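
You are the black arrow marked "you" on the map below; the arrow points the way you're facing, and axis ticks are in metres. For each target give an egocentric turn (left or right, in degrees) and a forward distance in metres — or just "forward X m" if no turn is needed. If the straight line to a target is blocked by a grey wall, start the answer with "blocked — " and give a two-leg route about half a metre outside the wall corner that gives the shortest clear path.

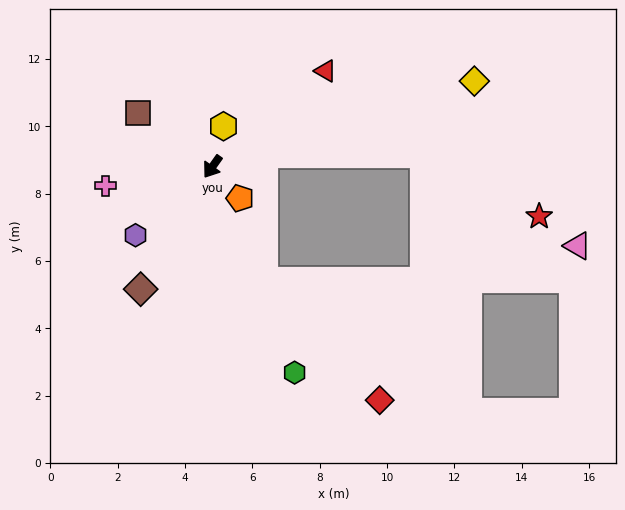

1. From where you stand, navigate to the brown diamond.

turn left 5°, forward 4.2 m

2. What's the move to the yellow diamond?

turn left 143°, forward 8.2 m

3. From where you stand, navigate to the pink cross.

turn right 44°, forward 3.2 m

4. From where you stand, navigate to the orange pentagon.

turn left 77°, forward 1.2 m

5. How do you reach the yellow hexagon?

turn right 160°, forward 1.2 m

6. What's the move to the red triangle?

turn left 166°, forward 4.4 m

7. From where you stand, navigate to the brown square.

turn right 91°, forward 2.7 m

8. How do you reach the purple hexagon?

turn right 13°, forward 3.1 m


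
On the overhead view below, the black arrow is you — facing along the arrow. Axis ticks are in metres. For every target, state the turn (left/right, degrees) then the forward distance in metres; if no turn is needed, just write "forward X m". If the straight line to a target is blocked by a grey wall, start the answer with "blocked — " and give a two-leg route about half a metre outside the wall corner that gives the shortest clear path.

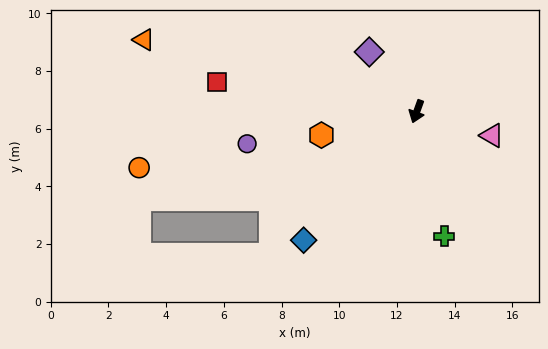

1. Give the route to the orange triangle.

turn right 85°, forward 9.8 m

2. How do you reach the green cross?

turn left 32°, forward 4.4 m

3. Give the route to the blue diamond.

turn right 21°, forward 5.9 m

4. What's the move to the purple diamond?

turn right 121°, forward 2.6 m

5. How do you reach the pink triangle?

turn left 92°, forward 2.7 m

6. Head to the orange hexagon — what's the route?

turn right 56°, forward 3.4 m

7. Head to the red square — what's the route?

turn right 79°, forward 7.0 m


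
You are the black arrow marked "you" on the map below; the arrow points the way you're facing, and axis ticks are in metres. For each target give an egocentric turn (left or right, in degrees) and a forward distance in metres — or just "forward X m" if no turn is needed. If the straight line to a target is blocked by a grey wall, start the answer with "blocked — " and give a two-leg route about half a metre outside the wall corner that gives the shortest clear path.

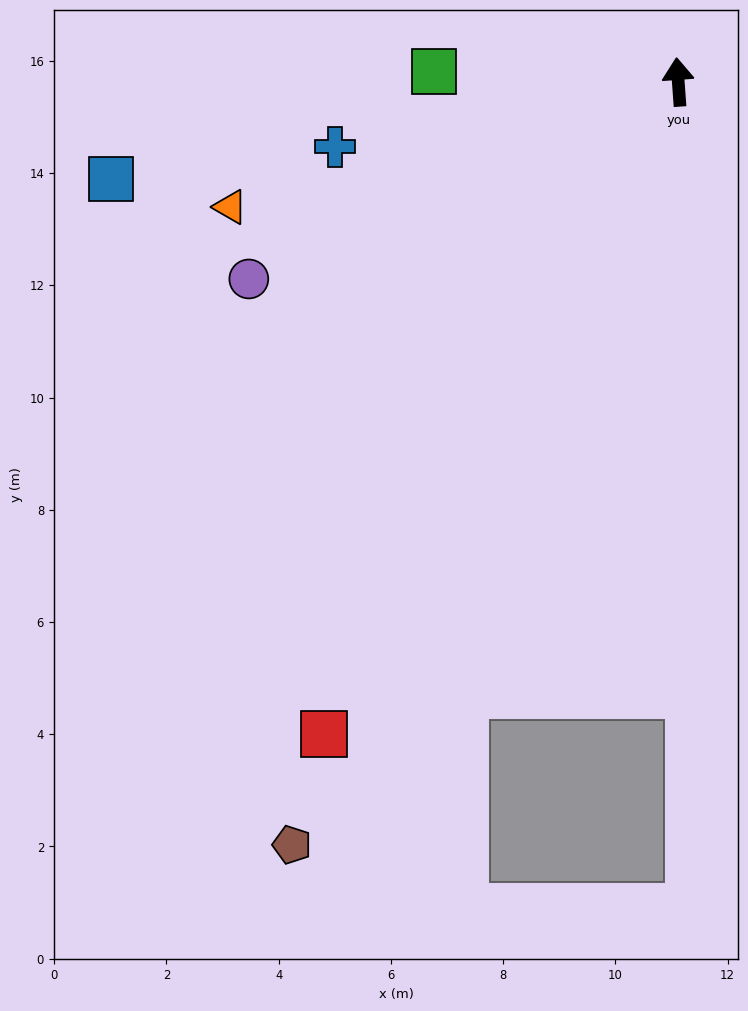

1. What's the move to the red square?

turn left 147°, forward 13.2 m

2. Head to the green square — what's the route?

turn left 83°, forward 4.4 m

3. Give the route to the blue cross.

turn left 97°, forward 6.2 m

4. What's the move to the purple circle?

turn left 111°, forward 8.4 m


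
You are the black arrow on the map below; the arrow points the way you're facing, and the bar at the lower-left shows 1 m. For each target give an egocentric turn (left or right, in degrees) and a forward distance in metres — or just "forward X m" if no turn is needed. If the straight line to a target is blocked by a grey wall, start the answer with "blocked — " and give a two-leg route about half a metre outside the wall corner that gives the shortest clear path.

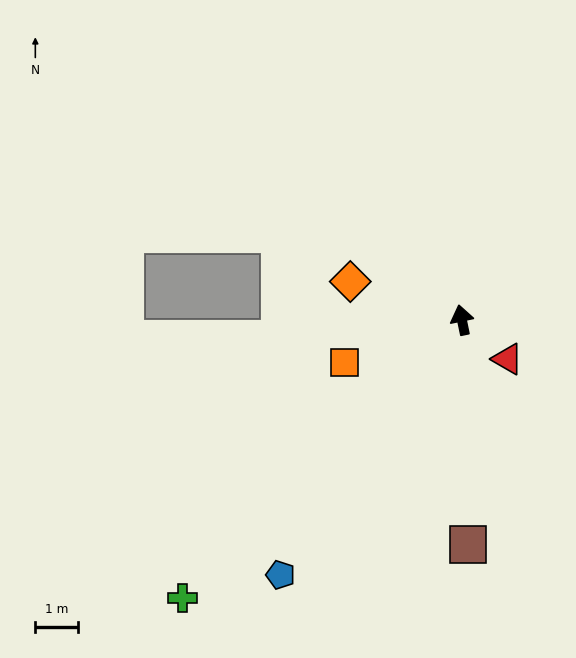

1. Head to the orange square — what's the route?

turn left 98°, forward 2.9 m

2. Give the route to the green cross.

turn left 123°, forward 9.2 m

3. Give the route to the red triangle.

turn right 142°, forward 1.4 m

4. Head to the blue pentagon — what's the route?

turn left 133°, forward 7.3 m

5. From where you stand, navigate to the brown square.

turn left 170°, forward 5.3 m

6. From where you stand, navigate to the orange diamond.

turn left 59°, forward 2.8 m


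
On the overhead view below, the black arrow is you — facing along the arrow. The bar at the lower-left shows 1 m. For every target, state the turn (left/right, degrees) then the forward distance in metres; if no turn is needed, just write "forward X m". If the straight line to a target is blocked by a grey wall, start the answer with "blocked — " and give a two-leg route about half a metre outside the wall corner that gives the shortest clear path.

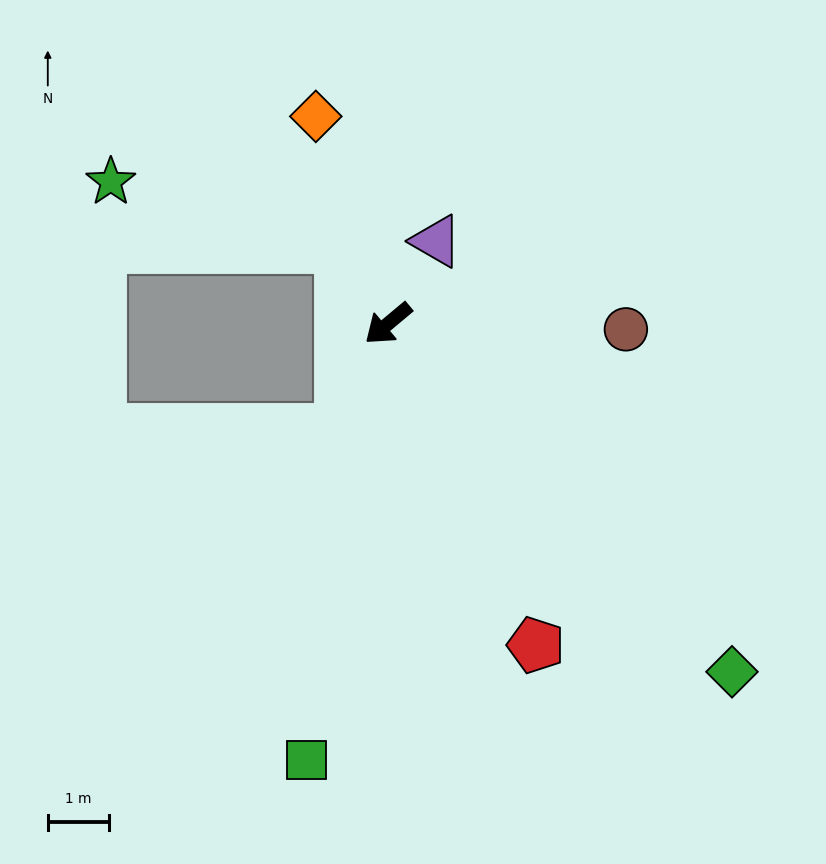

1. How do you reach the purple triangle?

turn right 160°, forward 1.6 m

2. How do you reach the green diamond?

turn left 95°, forward 8.0 m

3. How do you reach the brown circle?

turn left 139°, forward 3.9 m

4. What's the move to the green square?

turn left 40°, forward 7.2 m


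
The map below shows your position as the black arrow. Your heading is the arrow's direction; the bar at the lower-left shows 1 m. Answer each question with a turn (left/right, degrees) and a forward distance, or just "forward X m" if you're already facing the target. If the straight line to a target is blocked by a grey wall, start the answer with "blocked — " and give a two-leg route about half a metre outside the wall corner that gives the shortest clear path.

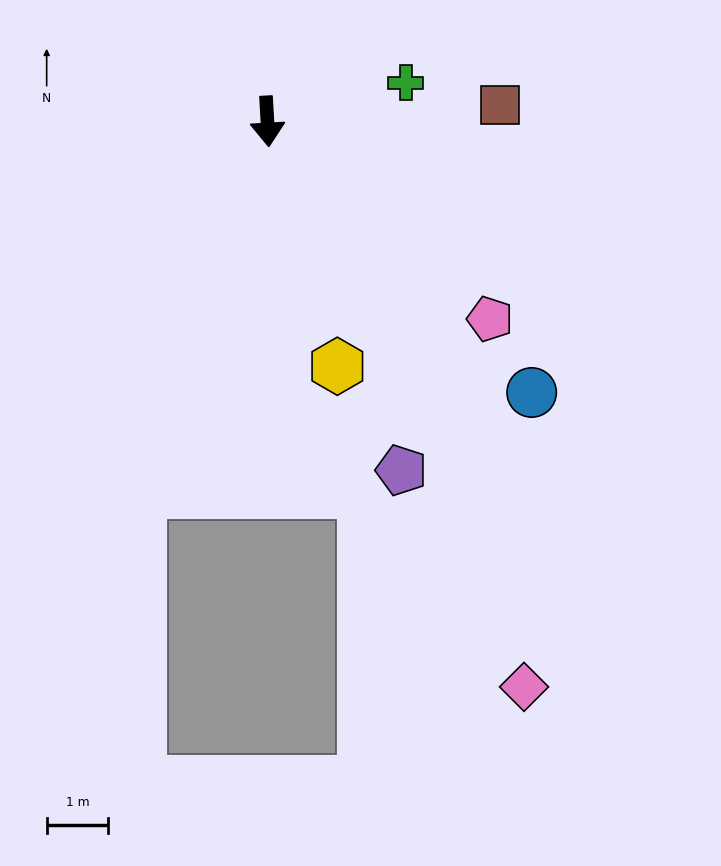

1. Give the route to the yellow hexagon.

turn left 13°, forward 4.1 m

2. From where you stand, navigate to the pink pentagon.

turn left 45°, forward 4.8 m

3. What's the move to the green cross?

turn left 102°, forward 2.3 m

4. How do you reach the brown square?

turn left 91°, forward 3.8 m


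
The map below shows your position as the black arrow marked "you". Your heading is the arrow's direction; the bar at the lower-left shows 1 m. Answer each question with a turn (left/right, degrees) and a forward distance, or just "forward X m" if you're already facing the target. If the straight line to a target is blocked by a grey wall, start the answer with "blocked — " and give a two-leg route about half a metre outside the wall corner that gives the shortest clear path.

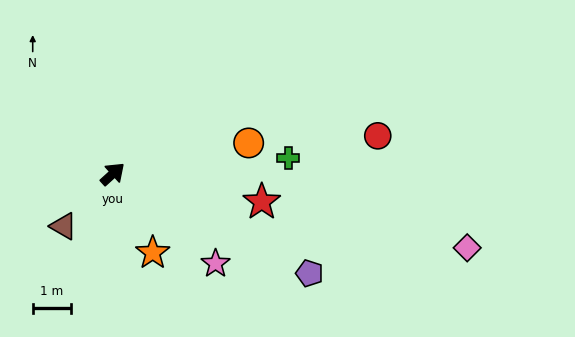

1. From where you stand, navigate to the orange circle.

turn right 29°, forward 3.6 m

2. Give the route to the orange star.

turn right 105°, forward 2.3 m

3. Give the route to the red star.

turn right 53°, forward 3.9 m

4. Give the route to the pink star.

turn right 83°, forward 3.5 m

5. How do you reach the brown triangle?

turn right 176°, forward 1.9 m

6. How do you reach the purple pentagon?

turn right 69°, forward 5.7 m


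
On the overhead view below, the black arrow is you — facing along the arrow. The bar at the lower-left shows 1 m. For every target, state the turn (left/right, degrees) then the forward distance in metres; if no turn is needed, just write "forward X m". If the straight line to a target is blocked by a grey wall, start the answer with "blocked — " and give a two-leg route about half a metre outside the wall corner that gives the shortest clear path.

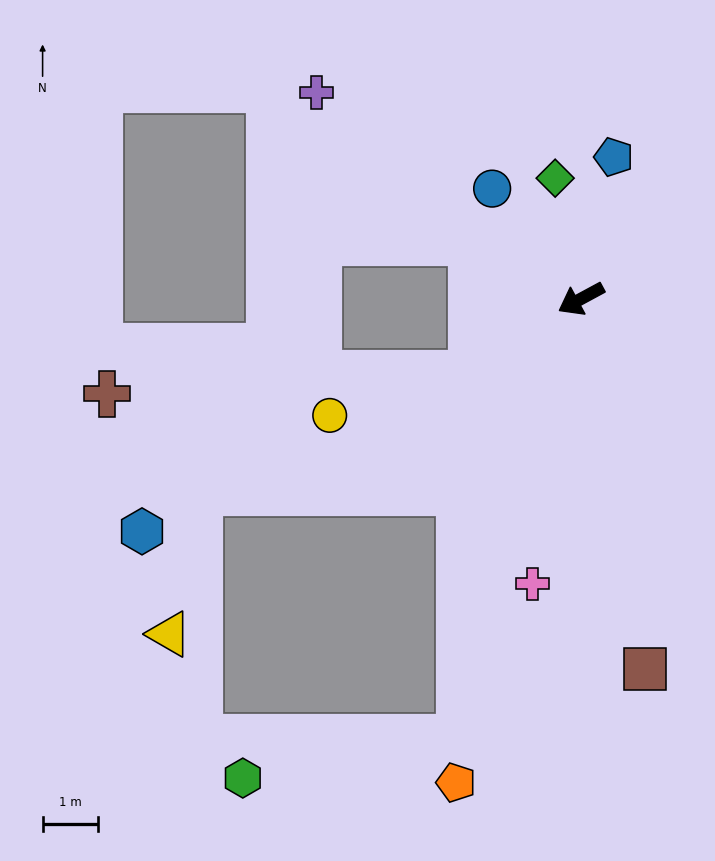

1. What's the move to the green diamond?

turn right 106°, forward 2.2 m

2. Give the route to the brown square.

turn left 71°, forward 6.8 m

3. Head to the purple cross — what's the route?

turn right 66°, forward 6.1 m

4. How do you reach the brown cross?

blocked — turn left 6°, forward 2.4 m, then turn right 31°, forward 6.6 m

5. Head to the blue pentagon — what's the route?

turn right 131°, forward 2.6 m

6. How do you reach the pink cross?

turn left 52°, forward 5.2 m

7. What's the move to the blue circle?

turn right 80°, forward 2.6 m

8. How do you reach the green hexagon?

blocked — turn left 46°, forward 8.2 m, then turn right 64°, forward 4.0 m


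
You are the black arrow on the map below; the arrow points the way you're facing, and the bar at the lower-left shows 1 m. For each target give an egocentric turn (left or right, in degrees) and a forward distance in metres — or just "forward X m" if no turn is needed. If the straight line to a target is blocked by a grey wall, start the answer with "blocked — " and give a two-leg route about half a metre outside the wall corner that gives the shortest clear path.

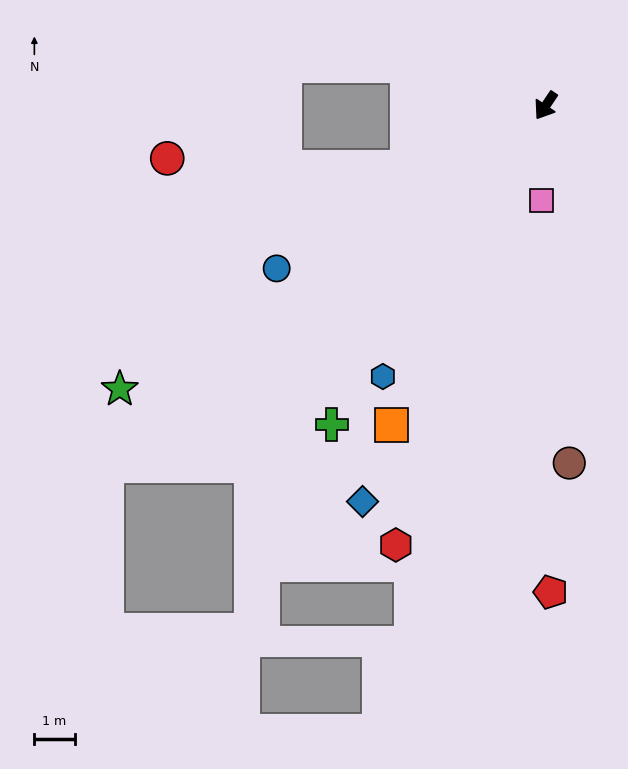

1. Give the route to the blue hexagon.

turn left 3°, forward 7.8 m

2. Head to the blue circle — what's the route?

turn right 25°, forward 7.8 m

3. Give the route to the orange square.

turn left 8°, forward 8.8 m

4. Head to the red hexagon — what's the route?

turn left 15°, forward 11.5 m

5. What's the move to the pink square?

turn left 31°, forward 2.3 m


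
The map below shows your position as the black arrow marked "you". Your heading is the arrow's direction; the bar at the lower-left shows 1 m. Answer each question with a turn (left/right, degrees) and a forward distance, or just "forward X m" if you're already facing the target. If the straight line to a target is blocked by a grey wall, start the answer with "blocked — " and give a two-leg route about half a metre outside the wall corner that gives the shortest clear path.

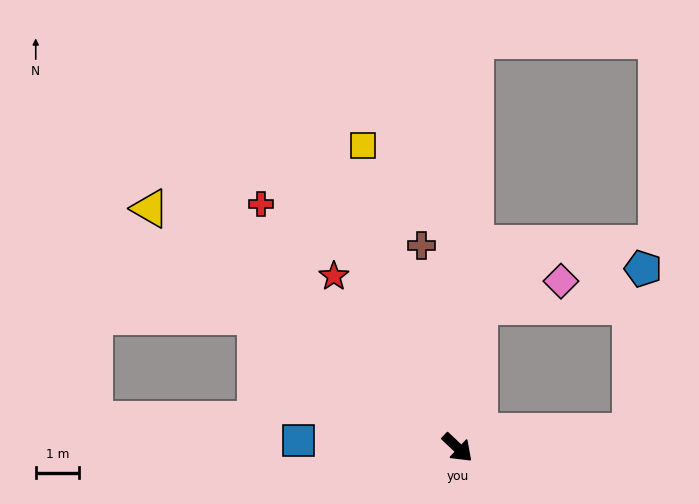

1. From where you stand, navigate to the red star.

turn left 169°, forward 4.9 m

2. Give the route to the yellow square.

turn left 151°, forward 7.3 m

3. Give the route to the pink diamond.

blocked — turn left 124°, forward 3.3 m, then turn right 63°, forward 2.0 m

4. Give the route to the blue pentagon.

blocked — turn left 49°, forward 4.0 m, then turn left 80°, forward 3.8 m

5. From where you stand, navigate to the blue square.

turn right 139°, forward 3.7 m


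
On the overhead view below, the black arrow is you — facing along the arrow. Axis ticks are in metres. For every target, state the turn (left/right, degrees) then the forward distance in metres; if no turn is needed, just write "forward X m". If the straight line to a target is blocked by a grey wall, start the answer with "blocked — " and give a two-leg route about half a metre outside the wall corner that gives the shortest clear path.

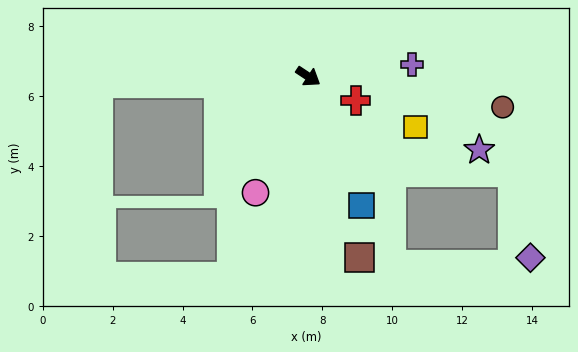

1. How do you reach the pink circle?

turn right 81°, forward 3.7 m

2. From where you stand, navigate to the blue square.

turn right 34°, forward 4.0 m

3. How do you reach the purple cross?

turn left 40°, forward 3.0 m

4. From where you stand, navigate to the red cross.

turn left 7°, forward 1.5 m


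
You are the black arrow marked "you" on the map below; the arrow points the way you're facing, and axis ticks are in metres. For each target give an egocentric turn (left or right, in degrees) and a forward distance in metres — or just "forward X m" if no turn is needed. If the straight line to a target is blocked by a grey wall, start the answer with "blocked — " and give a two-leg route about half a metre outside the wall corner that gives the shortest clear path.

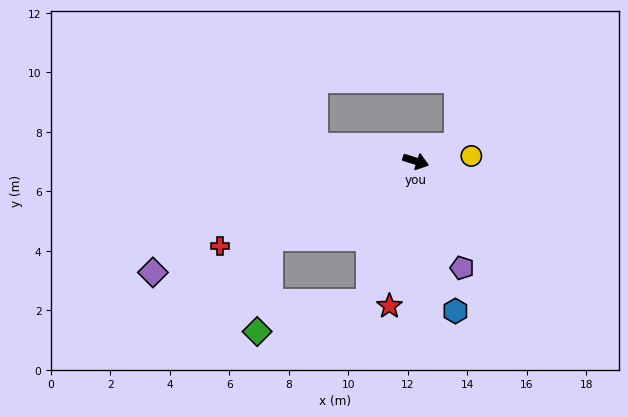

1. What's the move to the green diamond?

blocked — turn right 134°, forward 5.5 m, then turn left 53°, forward 3.2 m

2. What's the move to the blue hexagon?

turn right 58°, forward 5.2 m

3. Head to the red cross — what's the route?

turn right 139°, forward 7.2 m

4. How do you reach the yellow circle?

turn left 23°, forward 1.9 m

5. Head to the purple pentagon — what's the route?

turn right 49°, forward 3.9 m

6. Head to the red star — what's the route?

turn right 83°, forward 5.0 m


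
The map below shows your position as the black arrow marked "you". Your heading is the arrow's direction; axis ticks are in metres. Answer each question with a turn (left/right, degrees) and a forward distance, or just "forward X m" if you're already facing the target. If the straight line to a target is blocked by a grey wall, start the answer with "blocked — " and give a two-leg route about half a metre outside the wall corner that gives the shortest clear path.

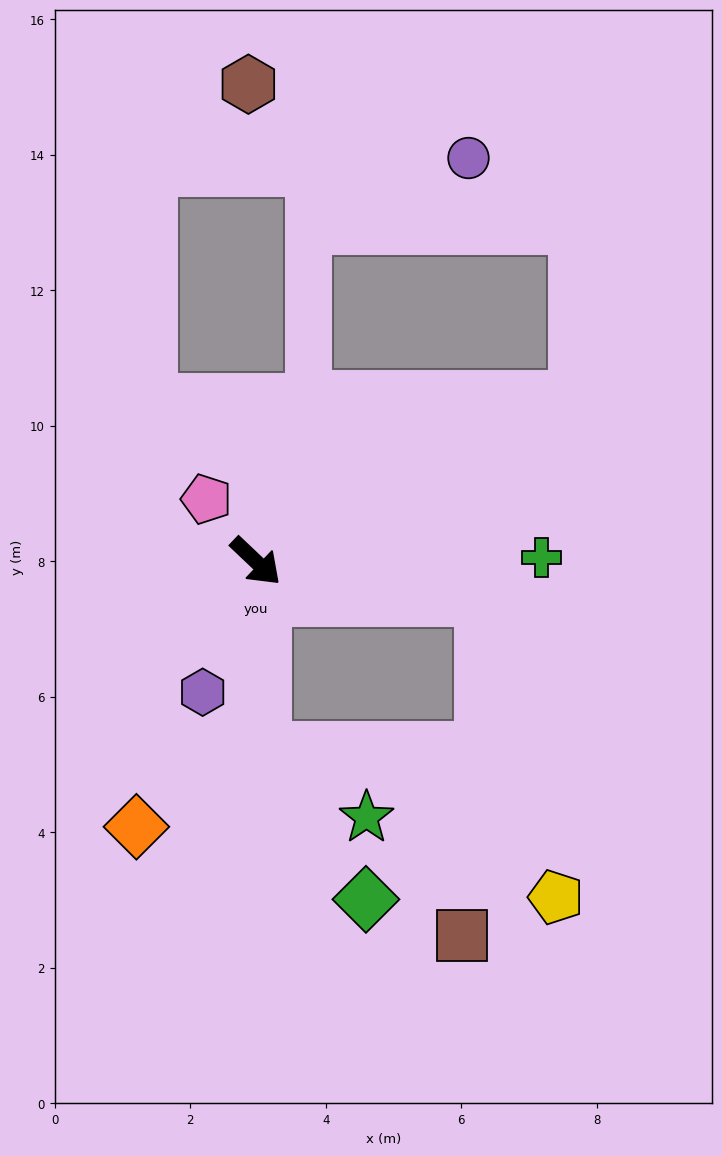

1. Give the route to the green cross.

turn left 44°, forward 4.2 m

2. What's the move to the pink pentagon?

turn left 172°, forward 1.2 m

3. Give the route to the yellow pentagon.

blocked — turn left 35°, forward 3.4 m, then turn right 68°, forward 4.6 m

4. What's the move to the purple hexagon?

turn right 69°, forward 2.1 m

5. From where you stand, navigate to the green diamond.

blocked — turn right 44°, forward 2.8 m, then turn left 32°, forward 2.7 m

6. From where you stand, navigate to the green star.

blocked — turn right 44°, forward 2.8 m, then turn left 55°, forward 1.8 m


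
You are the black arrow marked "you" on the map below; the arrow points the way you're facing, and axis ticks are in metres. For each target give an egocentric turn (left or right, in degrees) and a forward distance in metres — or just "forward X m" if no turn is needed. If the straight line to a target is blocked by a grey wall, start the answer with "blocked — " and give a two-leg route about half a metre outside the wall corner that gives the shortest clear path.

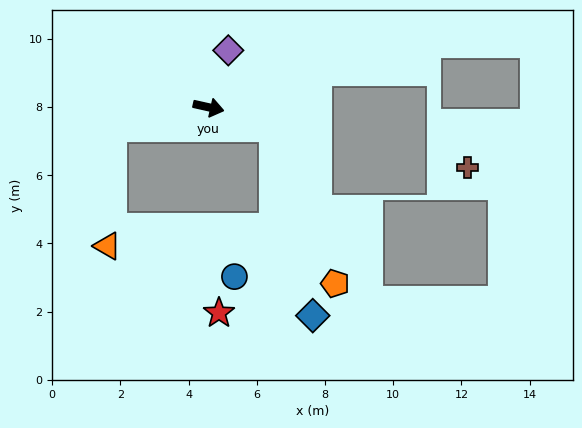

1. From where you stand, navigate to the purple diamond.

turn left 83°, forward 1.8 m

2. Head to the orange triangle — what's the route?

blocked — turn right 155°, forward 2.9 m, then turn left 75°, forward 3.5 m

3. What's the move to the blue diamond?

blocked — turn right 5°, forward 2.0 m, then turn right 60°, forward 5.6 m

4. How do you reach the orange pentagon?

blocked — turn right 5°, forward 2.0 m, then turn right 51°, forward 4.9 m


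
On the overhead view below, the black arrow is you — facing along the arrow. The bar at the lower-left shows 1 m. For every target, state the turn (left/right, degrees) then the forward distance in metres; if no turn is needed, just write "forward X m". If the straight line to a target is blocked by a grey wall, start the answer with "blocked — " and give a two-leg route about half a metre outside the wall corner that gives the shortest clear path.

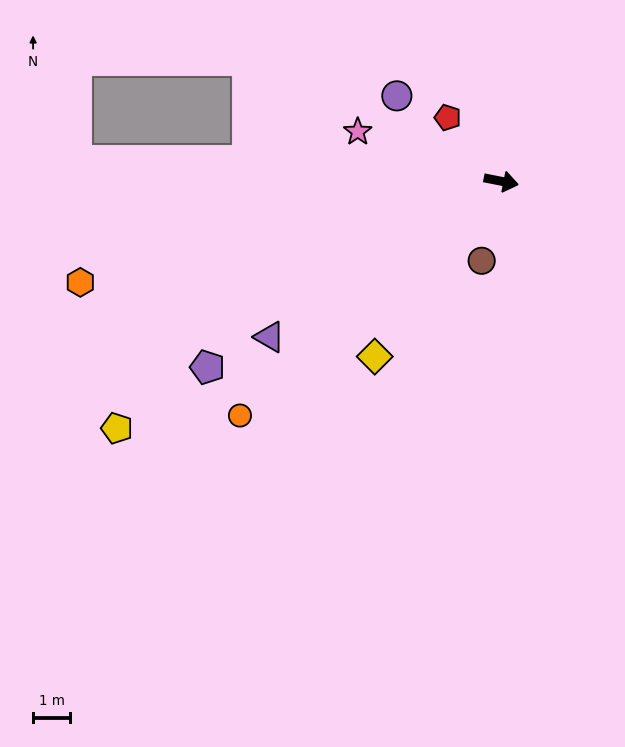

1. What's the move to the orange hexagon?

turn right 155°, forward 11.7 m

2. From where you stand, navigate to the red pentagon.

turn left 141°, forward 2.2 m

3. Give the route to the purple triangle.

turn right 135°, forward 7.5 m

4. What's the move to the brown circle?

turn right 93°, forward 2.2 m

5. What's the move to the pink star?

turn left 172°, forward 4.1 m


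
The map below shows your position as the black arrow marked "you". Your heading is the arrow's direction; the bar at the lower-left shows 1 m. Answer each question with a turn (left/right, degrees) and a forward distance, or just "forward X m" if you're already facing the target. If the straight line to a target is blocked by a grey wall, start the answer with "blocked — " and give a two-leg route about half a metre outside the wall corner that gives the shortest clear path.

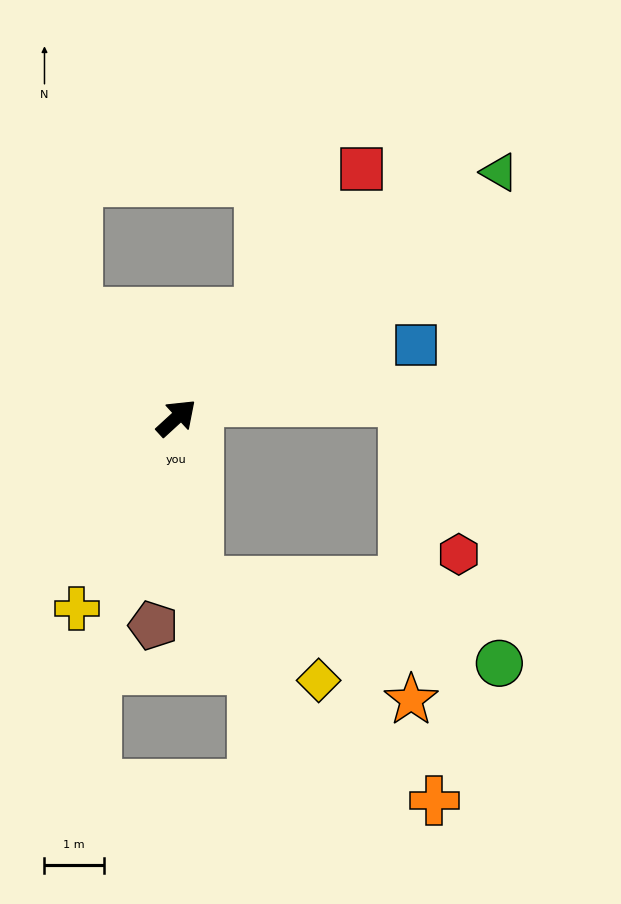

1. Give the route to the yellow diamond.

blocked — turn right 125°, forward 2.8 m, then turn left 43°, forward 2.6 m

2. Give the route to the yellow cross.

turn right 160°, forward 3.6 m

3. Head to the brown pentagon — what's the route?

turn right 139°, forward 3.5 m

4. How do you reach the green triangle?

turn right 5°, forward 6.9 m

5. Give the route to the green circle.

blocked — turn right 125°, forward 2.8 m, then turn left 67°, forward 5.3 m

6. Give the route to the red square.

turn left 11°, forward 5.2 m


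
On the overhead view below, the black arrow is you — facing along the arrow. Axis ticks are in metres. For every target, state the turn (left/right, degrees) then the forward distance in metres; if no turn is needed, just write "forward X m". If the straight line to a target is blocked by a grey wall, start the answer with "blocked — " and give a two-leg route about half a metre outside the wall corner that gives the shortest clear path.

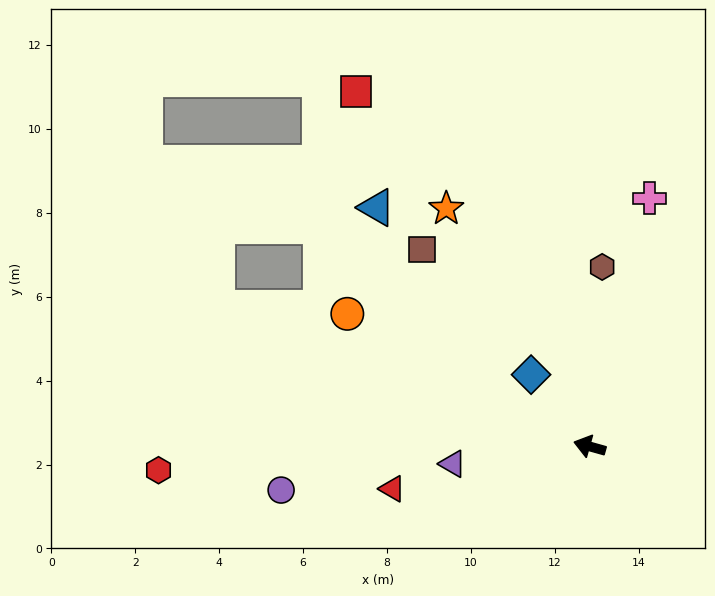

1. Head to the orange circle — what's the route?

turn right 13°, forward 6.6 m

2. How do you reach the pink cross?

turn right 88°, forward 6.1 m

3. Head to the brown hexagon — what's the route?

turn right 78°, forward 4.3 m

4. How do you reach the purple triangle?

turn left 23°, forward 3.3 m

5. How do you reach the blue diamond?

turn right 35°, forward 2.2 m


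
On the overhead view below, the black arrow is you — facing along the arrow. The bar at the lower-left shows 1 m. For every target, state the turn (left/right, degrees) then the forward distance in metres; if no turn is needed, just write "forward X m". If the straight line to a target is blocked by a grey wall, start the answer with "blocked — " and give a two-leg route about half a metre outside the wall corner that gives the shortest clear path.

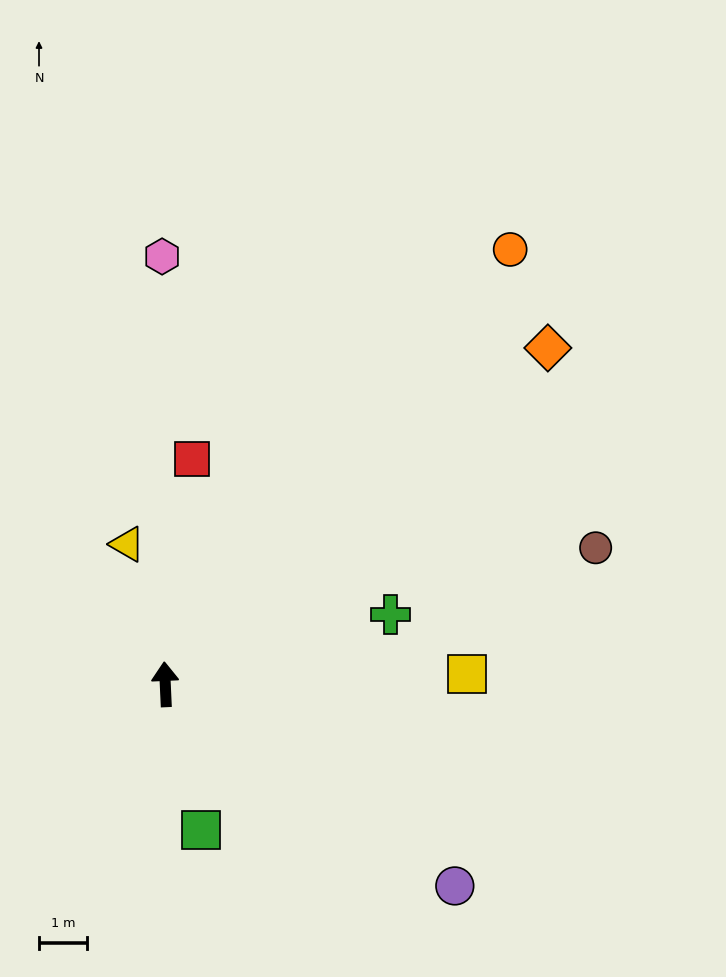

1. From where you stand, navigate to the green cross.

turn right 75°, forward 4.9 m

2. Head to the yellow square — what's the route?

turn right 91°, forward 6.3 m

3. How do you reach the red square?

turn right 9°, forward 4.7 m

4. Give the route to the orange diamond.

turn right 51°, forward 10.6 m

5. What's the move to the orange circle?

turn right 41°, forward 11.6 m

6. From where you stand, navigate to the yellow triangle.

turn left 13°, forward 3.0 m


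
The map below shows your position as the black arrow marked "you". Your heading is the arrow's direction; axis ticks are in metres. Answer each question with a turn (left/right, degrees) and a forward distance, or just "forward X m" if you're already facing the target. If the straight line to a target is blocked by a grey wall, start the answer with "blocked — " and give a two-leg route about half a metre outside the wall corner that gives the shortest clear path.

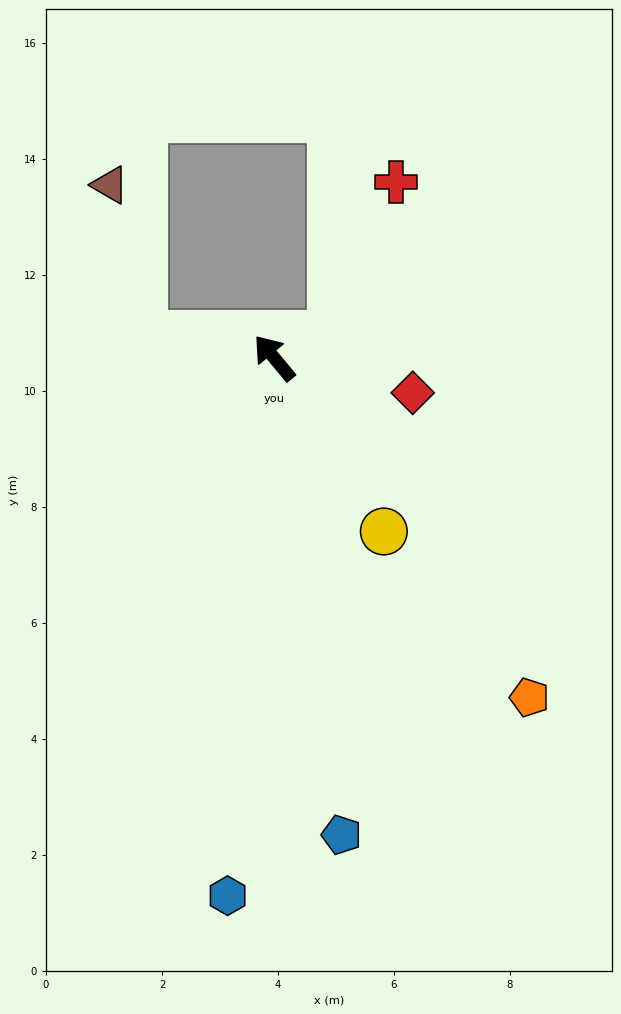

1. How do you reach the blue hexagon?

turn left 135°, forward 9.3 m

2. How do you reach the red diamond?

turn right 144°, forward 2.5 m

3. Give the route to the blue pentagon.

turn left 148°, forward 8.3 m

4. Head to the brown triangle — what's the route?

blocked — turn left 41°, forward 2.3 m, then turn right 68°, forward 2.7 m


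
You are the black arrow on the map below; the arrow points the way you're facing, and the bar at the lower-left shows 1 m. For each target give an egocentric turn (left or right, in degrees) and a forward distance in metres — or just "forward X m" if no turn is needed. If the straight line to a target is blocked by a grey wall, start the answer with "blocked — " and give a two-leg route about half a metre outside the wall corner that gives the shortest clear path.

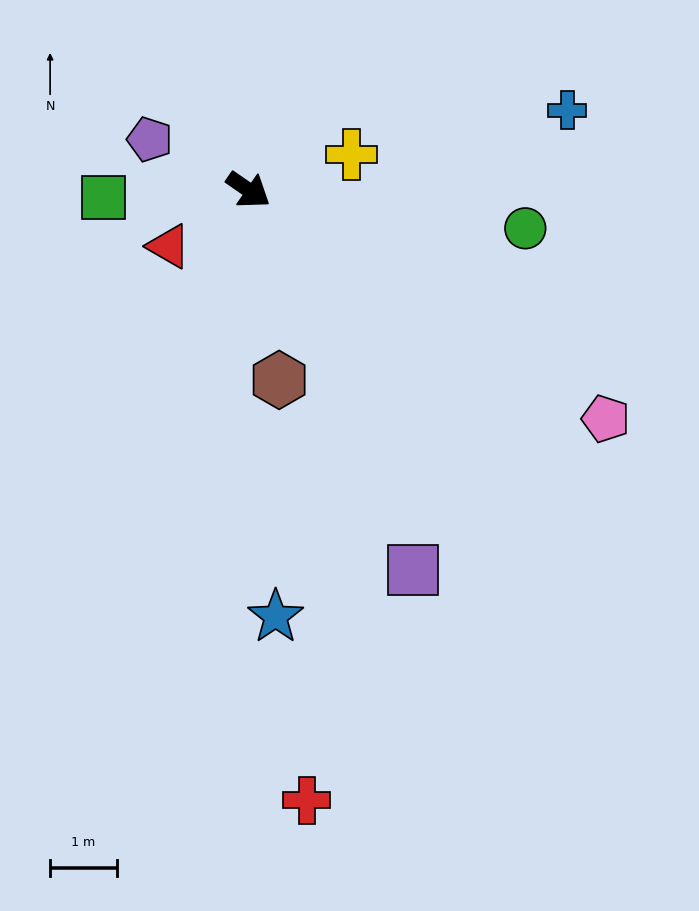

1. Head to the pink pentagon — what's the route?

turn left 2°, forward 6.4 m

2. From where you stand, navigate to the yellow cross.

turn left 54°, forward 1.6 m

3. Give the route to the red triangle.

turn right 110°, forward 1.5 m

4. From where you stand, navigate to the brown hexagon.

turn right 46°, forward 2.9 m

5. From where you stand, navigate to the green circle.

turn left 27°, forward 4.2 m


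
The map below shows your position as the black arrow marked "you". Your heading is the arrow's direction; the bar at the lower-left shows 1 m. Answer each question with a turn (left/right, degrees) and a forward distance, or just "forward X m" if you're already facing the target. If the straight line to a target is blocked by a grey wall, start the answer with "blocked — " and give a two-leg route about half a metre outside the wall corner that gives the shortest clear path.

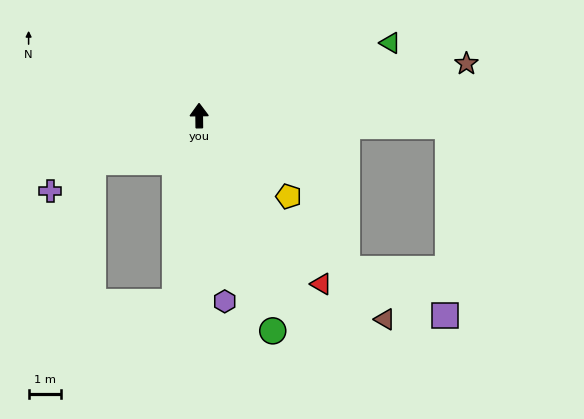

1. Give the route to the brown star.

turn right 80°, forward 8.4 m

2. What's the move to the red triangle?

turn right 145°, forward 6.4 m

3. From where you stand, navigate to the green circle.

turn right 162°, forward 7.0 m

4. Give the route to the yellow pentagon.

turn right 133°, forward 3.7 m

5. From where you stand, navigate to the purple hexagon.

turn right 173°, forward 5.8 m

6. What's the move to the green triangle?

turn right 70°, forward 6.3 m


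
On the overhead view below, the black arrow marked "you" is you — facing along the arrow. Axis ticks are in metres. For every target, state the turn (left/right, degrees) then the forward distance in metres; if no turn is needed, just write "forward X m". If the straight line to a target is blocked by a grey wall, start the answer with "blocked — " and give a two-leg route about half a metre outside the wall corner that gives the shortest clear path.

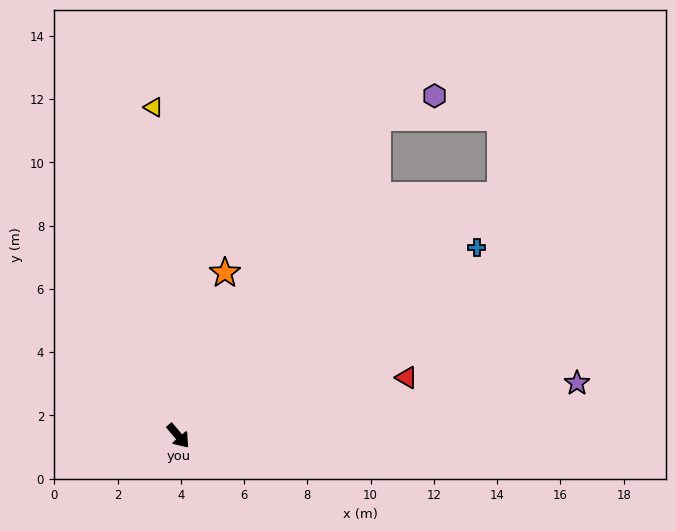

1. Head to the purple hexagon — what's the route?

blocked — turn left 108°, forward 11.9 m, then turn right 37°, forward 1.9 m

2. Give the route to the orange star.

turn left 124°, forward 5.4 m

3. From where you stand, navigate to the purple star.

turn left 57°, forward 12.7 m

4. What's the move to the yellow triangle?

turn left 144°, forward 10.4 m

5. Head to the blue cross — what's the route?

turn left 82°, forward 11.2 m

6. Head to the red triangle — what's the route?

turn left 64°, forward 7.5 m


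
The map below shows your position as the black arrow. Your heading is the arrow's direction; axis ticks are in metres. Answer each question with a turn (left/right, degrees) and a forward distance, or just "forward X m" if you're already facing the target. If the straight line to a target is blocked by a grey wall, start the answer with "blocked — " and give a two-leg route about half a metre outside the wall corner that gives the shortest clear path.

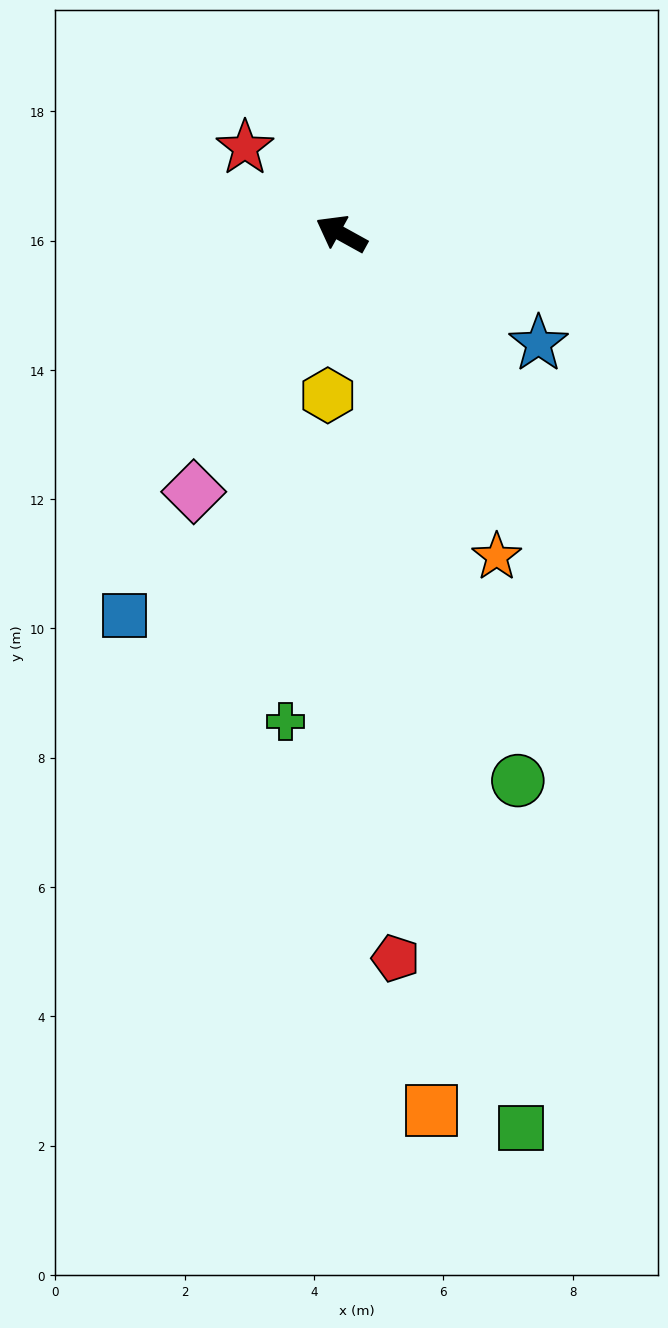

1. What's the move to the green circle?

turn left 137°, forward 8.9 m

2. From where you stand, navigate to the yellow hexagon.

turn left 114°, forward 2.5 m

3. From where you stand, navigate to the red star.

turn right 13°, forward 2.0 m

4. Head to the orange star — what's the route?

turn left 145°, forward 5.5 m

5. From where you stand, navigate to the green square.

turn left 130°, forward 14.1 m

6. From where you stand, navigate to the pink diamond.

turn left 89°, forward 4.6 m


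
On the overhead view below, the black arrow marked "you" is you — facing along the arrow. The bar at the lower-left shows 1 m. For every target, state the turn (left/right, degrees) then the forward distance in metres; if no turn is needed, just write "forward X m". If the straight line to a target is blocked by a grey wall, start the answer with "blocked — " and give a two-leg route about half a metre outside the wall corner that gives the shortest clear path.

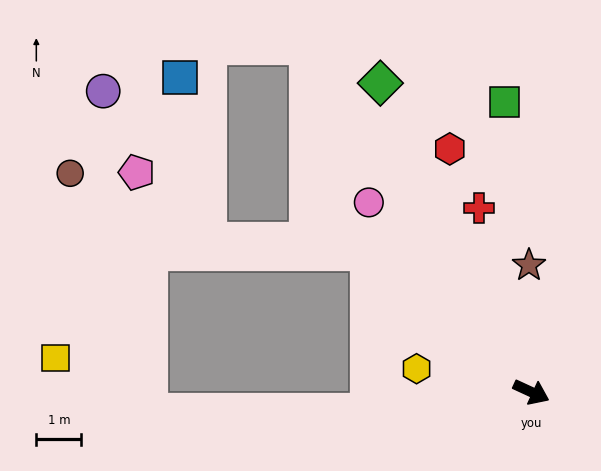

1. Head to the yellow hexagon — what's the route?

turn right 167°, forward 2.6 m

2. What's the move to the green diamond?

turn left 141°, forward 7.6 m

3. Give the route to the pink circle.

turn left 155°, forward 5.5 m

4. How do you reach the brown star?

turn left 116°, forward 2.8 m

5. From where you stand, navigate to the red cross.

turn left 131°, forward 4.2 m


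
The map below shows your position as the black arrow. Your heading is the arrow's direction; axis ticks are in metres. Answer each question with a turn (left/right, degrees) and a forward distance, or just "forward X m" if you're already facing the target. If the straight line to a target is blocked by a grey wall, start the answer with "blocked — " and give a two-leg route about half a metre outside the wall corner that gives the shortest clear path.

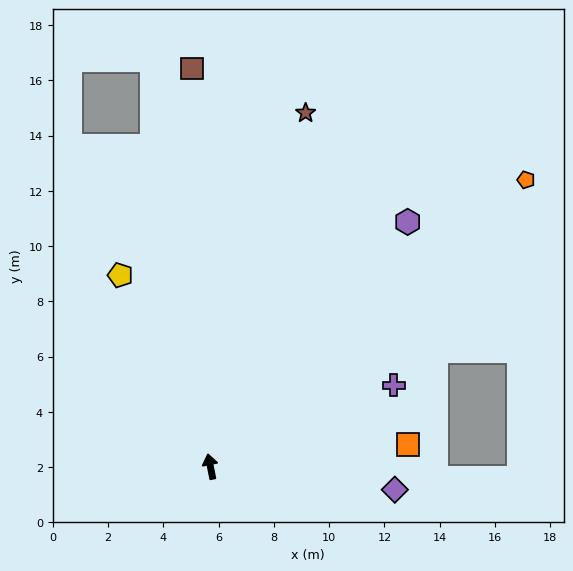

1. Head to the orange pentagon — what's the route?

turn right 59°, forward 15.4 m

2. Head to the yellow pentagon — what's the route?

turn left 14°, forward 7.7 m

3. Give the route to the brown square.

turn right 9°, forward 14.4 m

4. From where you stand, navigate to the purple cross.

turn right 77°, forward 7.3 m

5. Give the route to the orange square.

turn right 95°, forward 7.2 m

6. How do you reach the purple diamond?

turn right 108°, forward 6.7 m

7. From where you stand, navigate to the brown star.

turn right 26°, forward 13.3 m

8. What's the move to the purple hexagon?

turn right 50°, forward 11.4 m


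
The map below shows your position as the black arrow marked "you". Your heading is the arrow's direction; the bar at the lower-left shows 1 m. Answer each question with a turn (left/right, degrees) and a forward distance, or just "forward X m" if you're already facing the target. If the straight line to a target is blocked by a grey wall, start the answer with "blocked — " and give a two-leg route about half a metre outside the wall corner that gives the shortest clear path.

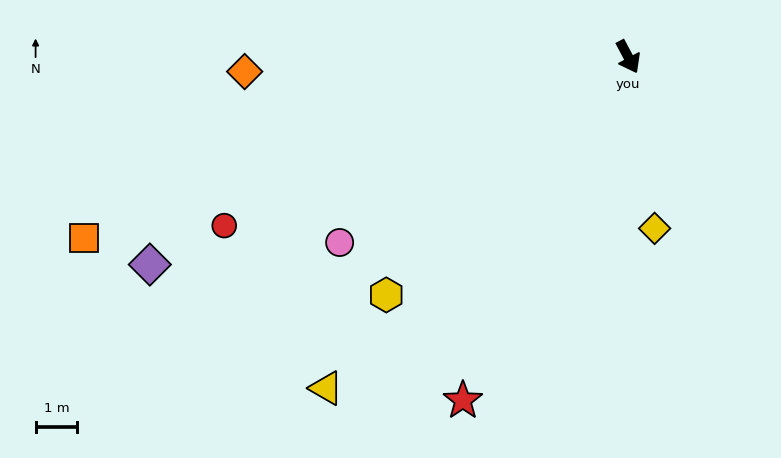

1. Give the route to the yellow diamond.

turn right 19°, forward 4.2 m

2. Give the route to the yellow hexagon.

turn right 73°, forward 8.1 m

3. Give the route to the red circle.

turn right 95°, forward 10.5 m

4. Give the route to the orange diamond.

turn right 116°, forward 9.2 m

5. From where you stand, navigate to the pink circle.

turn right 85°, forward 8.2 m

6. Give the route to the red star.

turn right 54°, forward 9.1 m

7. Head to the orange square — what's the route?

turn right 100°, forward 13.7 m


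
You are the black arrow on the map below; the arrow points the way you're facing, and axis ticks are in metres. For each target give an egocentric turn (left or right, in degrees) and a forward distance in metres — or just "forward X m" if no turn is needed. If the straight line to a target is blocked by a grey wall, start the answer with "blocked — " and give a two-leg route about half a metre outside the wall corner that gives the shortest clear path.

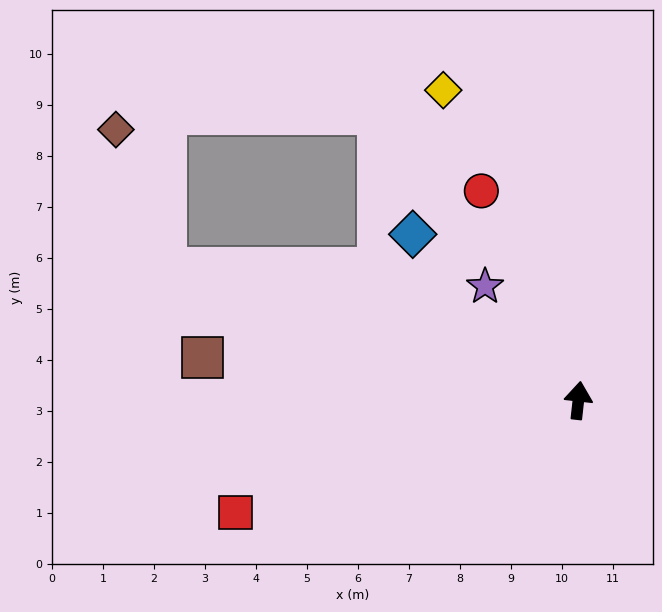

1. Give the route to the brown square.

turn left 90°, forward 7.4 m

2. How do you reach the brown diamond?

blocked — turn left 79°, forward 8.5 m, then turn right 53°, forward 2.9 m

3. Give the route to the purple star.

turn left 46°, forward 2.9 m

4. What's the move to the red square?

turn left 114°, forward 7.1 m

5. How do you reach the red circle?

turn left 31°, forward 4.5 m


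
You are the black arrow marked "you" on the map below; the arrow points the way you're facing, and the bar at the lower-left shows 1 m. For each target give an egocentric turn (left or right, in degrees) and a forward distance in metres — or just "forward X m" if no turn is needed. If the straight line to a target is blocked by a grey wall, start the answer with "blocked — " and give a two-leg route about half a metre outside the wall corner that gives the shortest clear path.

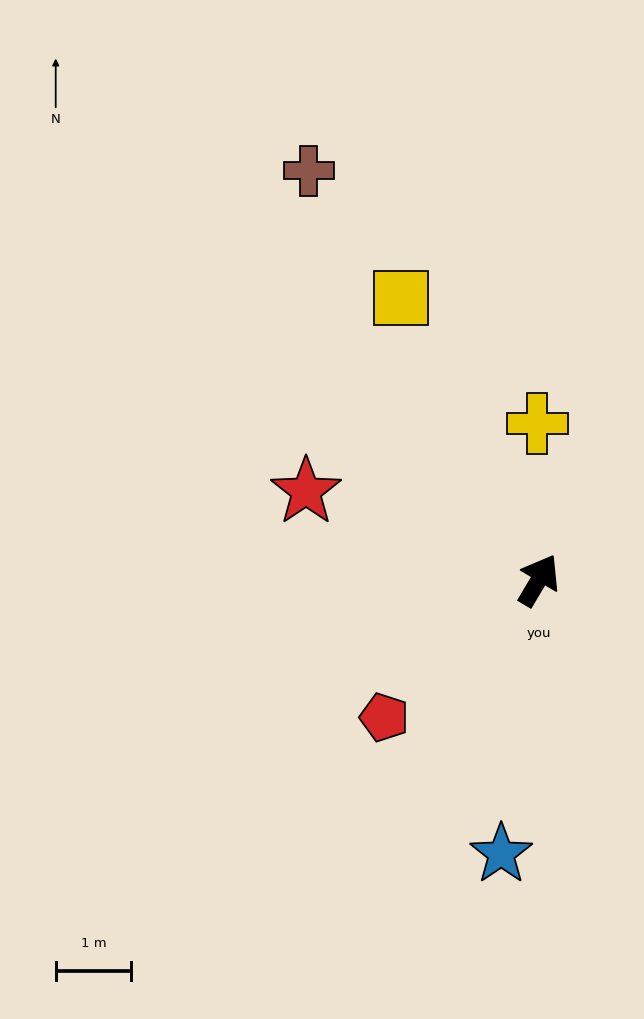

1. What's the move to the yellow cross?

turn left 31°, forward 2.1 m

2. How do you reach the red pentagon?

turn left 162°, forward 2.7 m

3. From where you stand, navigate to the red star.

turn left 100°, forward 3.3 m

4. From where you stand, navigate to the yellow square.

turn left 57°, forward 4.2 m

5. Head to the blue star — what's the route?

turn right 157°, forward 3.7 m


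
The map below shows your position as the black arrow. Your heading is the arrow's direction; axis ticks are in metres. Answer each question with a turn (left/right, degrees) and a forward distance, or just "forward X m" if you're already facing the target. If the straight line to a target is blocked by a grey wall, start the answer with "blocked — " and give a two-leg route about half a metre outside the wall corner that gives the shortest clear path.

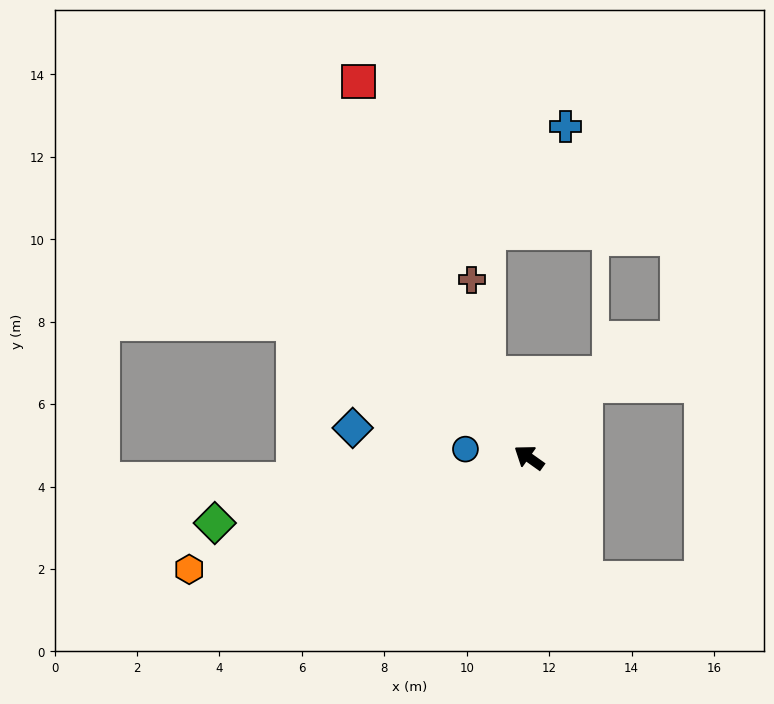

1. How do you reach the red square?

turn right 30°, forward 10.0 m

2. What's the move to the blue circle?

turn left 28°, forward 1.6 m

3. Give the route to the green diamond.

turn left 47°, forward 7.8 m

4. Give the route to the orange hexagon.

turn left 54°, forward 8.7 m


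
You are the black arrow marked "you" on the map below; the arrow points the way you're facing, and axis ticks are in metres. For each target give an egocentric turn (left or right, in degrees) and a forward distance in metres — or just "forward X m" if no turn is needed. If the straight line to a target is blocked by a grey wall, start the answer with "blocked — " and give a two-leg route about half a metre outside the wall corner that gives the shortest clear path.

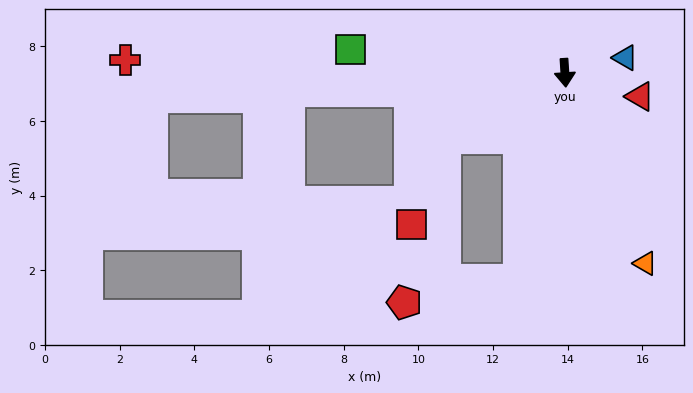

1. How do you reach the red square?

blocked — turn right 65°, forward 3.6 m, then turn left 40°, forward 2.5 m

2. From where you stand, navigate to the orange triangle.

turn left 19°, forward 5.5 m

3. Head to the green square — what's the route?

turn right 100°, forward 5.8 m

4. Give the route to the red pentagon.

blocked — turn right 16°, forward 5.7 m, then turn right 67°, forward 3.1 m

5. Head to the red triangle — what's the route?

turn left 69°, forward 2.1 m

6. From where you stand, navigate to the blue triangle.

turn left 100°, forward 1.7 m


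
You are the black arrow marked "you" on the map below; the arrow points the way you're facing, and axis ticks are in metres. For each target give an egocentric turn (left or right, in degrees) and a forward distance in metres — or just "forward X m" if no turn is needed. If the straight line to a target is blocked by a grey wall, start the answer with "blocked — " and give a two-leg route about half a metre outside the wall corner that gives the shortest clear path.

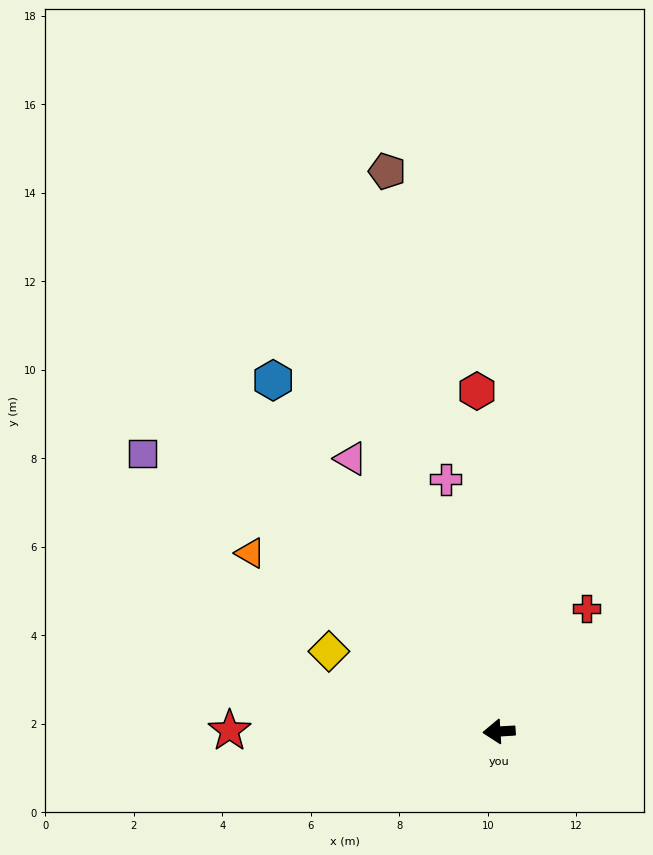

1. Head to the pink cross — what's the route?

turn right 82°, forward 5.8 m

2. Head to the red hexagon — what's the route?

turn right 90°, forward 7.7 m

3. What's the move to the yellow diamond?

turn right 29°, forward 4.3 m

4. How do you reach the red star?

turn right 4°, forward 6.1 m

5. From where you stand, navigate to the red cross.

turn right 129°, forward 3.4 m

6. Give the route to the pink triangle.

turn right 65°, forward 7.0 m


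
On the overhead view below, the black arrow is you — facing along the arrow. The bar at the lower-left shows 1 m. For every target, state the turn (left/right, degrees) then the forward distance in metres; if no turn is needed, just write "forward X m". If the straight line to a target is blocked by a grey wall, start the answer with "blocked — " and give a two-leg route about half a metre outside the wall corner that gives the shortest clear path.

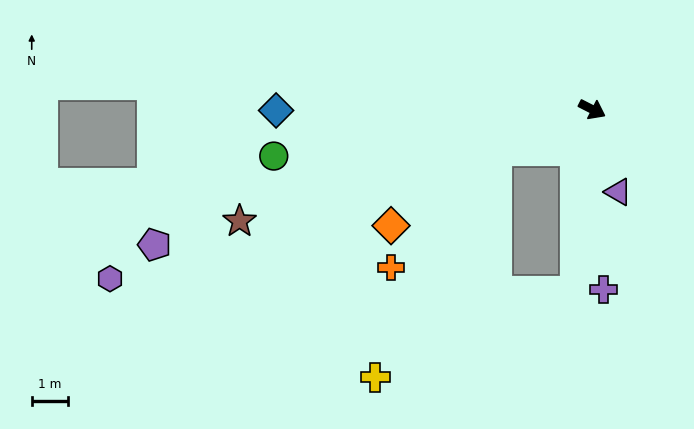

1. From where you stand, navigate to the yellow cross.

blocked — turn right 130°, forward 2.8 m, then turn left 39°, forward 7.0 m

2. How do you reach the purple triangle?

turn right 45°, forward 2.4 m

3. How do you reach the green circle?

turn right 145°, forward 8.8 m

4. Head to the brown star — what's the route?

turn right 135°, forward 10.1 m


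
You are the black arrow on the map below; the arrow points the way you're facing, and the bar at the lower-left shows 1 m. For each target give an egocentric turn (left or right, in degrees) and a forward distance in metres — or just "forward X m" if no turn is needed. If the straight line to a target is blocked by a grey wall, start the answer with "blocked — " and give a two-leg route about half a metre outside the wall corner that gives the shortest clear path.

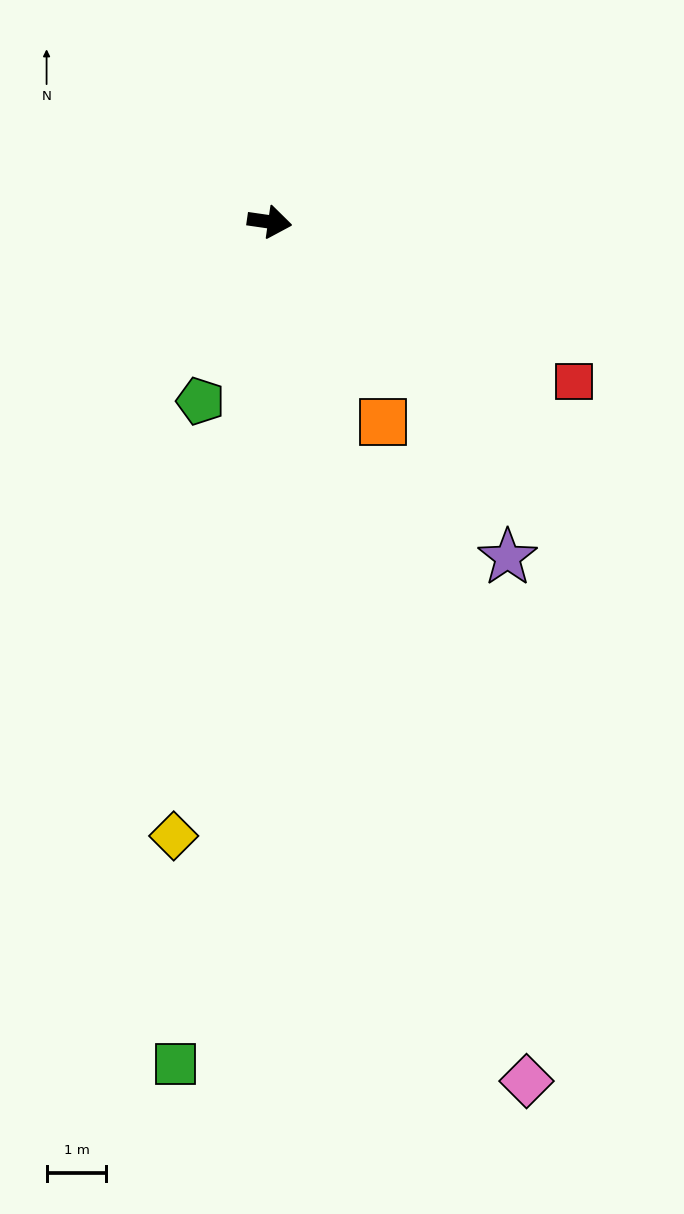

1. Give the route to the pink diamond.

turn right 65°, forward 15.0 m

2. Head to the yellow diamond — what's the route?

turn right 91°, forward 10.4 m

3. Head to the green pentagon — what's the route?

turn right 103°, forward 3.2 m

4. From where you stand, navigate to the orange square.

turn right 52°, forward 3.8 m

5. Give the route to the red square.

turn right 19°, forward 5.7 m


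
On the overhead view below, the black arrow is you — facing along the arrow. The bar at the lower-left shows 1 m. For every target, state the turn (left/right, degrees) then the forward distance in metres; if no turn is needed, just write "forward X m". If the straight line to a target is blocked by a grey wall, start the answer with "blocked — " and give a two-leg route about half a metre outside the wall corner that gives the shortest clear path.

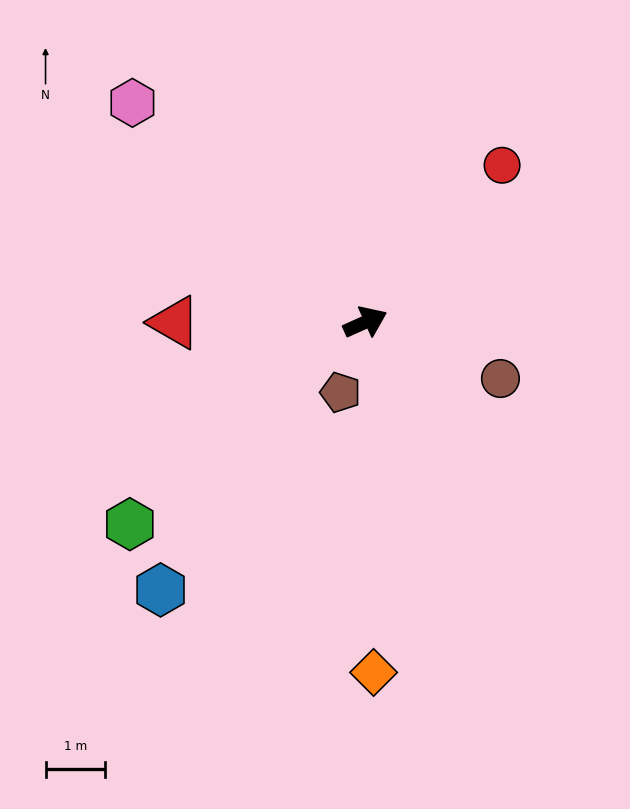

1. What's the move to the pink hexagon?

turn left 113°, forward 5.3 m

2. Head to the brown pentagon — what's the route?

turn right 134°, forward 1.2 m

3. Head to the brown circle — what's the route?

turn right 47°, forward 2.4 m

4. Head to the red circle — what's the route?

turn left 25°, forward 3.5 m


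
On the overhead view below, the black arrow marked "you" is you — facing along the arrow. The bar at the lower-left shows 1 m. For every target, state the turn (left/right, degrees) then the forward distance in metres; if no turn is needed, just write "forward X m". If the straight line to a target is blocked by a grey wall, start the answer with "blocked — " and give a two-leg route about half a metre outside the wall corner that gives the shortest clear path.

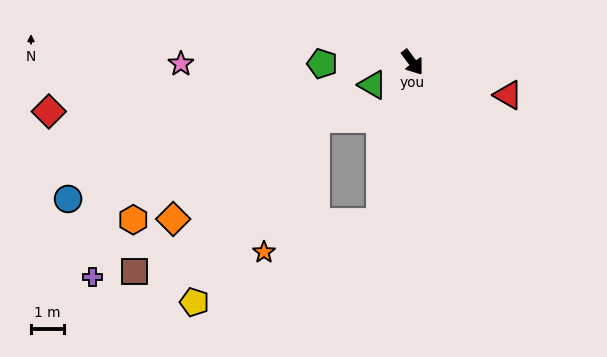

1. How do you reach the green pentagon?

turn right 126°, forward 2.7 m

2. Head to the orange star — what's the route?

blocked — turn right 48°, forward 4.9 m, then turn right 64°, forward 3.6 m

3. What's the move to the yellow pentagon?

blocked — turn right 48°, forward 4.9 m, then turn right 55°, forward 6.1 m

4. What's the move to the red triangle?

turn left 34°, forward 3.0 m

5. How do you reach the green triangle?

turn right 97°, forward 1.4 m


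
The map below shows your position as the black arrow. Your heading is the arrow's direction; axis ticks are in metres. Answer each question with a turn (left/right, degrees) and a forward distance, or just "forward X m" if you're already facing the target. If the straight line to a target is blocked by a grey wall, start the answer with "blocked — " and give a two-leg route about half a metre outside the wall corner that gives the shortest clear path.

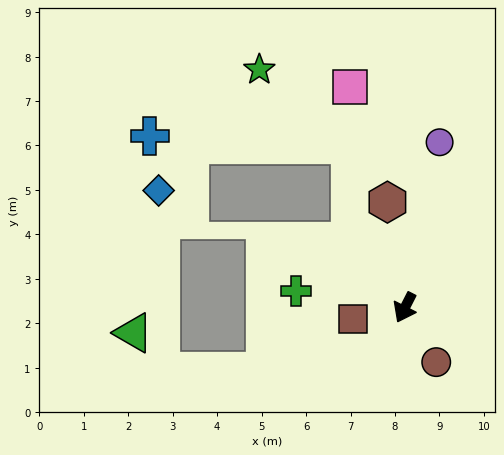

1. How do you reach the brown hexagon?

turn right 144°, forward 2.4 m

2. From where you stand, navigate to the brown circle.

turn left 57°, forward 1.4 m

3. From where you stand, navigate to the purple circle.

turn right 165°, forward 3.8 m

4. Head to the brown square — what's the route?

turn right 51°, forward 1.2 m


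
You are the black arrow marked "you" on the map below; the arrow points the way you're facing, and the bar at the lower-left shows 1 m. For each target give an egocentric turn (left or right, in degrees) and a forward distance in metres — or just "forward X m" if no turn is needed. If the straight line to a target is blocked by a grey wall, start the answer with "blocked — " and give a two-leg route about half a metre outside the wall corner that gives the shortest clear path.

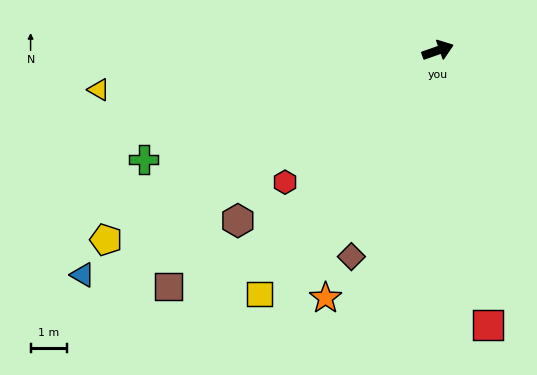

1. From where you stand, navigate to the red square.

turn right 99°, forward 7.7 m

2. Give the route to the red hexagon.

turn right 159°, forward 5.6 m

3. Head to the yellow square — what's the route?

turn right 146°, forward 8.3 m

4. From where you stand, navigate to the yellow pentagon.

turn right 170°, forward 10.5 m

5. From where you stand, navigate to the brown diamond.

turn right 132°, forward 6.2 m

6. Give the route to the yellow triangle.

turn left 167°, forward 9.4 m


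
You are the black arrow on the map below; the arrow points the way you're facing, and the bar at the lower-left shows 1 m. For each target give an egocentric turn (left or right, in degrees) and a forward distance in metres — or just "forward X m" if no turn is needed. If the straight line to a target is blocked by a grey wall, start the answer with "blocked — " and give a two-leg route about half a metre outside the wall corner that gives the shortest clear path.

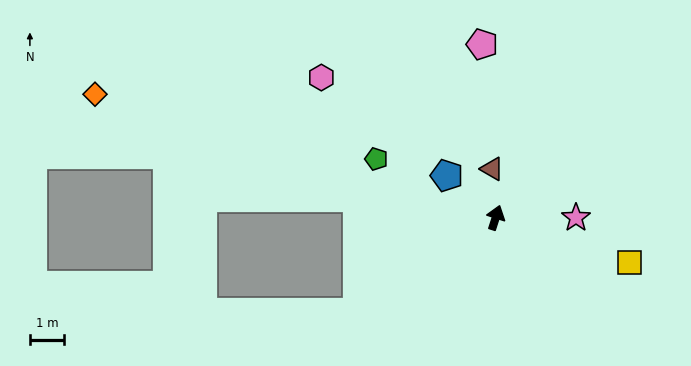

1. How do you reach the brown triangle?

turn left 22°, forward 1.4 m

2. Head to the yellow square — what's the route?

turn right 91°, forward 4.1 m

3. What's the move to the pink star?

turn right 72°, forward 2.3 m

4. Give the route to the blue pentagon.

turn left 67°, forward 1.9 m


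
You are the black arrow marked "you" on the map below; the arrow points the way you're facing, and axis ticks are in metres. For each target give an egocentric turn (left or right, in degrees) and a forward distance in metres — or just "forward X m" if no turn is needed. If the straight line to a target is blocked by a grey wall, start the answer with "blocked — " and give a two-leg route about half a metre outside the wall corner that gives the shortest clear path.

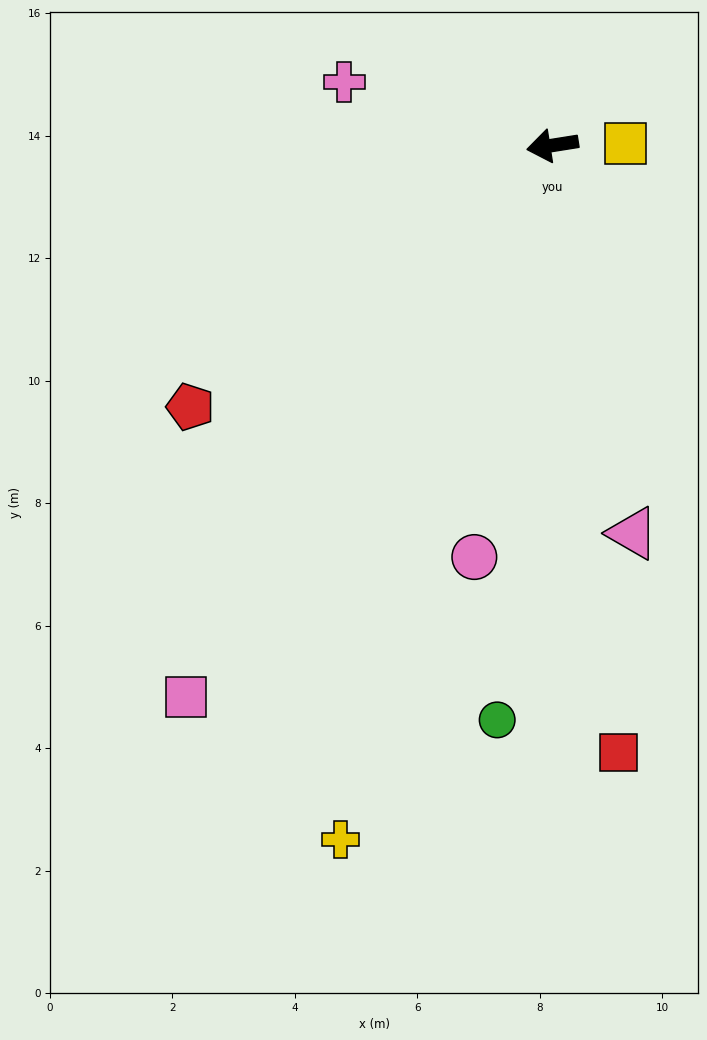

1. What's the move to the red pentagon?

turn left 27°, forward 7.3 m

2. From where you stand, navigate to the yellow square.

turn left 172°, forward 1.2 m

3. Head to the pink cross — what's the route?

turn right 26°, forward 3.6 m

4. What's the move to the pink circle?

turn left 70°, forward 6.8 m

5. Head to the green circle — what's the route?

turn left 75°, forward 9.4 m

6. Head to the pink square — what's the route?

turn left 47°, forward 10.8 m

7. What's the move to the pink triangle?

turn left 93°, forward 6.5 m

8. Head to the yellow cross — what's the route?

turn left 64°, forward 11.9 m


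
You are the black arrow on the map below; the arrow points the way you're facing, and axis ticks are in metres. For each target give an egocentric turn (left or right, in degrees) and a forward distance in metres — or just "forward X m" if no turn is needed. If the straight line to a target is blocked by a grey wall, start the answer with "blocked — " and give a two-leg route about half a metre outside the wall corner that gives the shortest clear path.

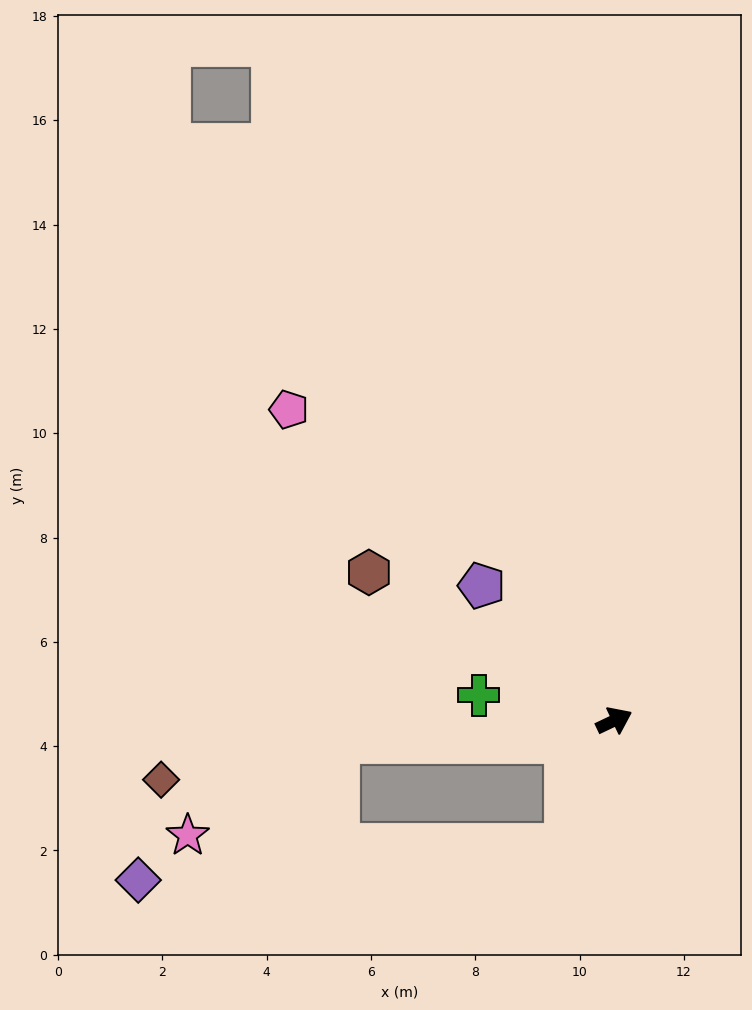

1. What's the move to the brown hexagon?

turn left 123°, forward 5.5 m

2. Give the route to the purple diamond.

blocked — turn right 137°, forward 2.6 m, then turn right 64°, forward 8.2 m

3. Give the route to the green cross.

turn left 144°, forward 2.6 m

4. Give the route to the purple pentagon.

turn left 109°, forward 3.6 m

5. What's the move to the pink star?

blocked — turn left 159°, forward 5.3 m, then turn left 28°, forward 3.4 m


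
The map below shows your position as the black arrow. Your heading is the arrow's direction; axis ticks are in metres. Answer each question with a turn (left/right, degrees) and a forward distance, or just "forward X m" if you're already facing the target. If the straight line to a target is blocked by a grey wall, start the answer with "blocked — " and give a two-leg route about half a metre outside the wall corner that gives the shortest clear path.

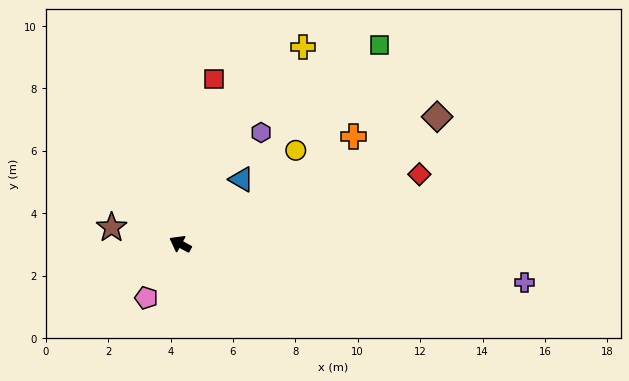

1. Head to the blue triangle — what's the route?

turn right 105°, forward 2.9 m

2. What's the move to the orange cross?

turn right 119°, forward 6.5 m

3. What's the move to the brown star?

turn left 15°, forward 2.3 m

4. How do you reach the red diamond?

turn right 135°, forward 8.0 m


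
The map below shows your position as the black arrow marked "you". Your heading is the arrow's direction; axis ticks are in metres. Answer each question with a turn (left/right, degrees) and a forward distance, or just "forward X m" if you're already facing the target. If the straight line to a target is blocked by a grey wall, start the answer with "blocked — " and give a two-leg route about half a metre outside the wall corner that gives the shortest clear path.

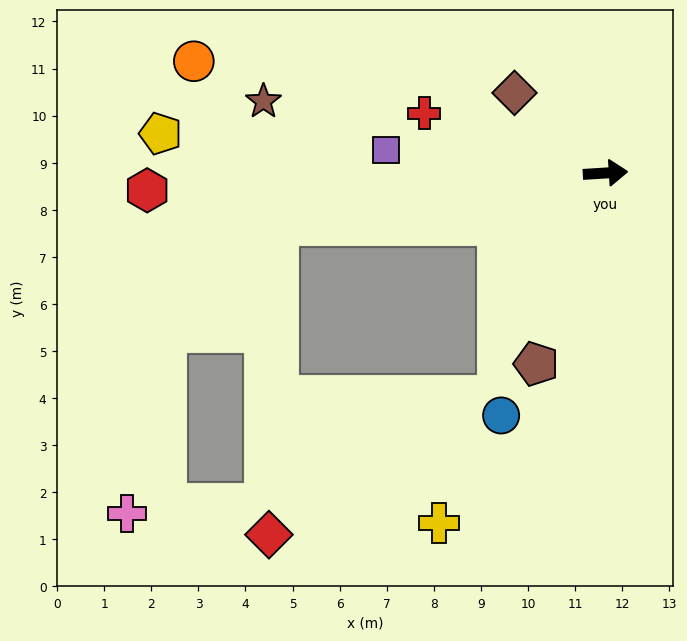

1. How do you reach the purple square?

turn left 170°, forward 4.7 m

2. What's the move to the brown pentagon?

turn right 113°, forward 4.3 m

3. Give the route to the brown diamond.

turn left 135°, forward 2.6 m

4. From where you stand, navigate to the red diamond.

blocked — turn right 174°, forward 7.0 m, then turn left 79°, forward 6.6 m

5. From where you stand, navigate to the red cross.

turn left 158°, forward 4.1 m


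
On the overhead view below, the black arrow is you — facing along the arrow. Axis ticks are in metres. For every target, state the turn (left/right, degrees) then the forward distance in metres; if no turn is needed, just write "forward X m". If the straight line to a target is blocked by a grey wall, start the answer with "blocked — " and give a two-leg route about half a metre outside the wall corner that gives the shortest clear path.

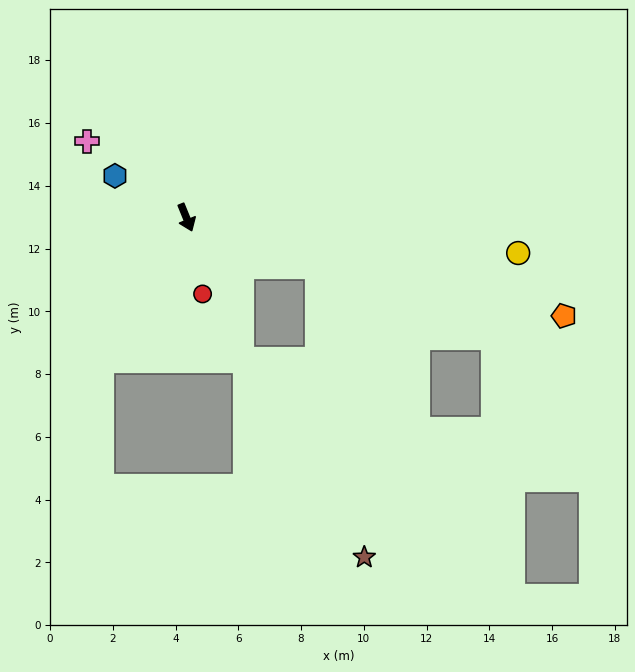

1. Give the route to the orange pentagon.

turn left 53°, forward 12.4 m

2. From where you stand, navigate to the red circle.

turn right 10°, forward 2.5 m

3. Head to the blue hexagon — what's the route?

turn right 142°, forward 2.6 m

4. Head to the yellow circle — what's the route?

turn left 62°, forward 10.6 m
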